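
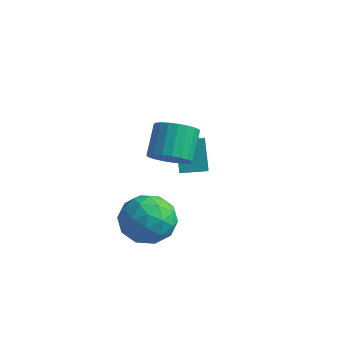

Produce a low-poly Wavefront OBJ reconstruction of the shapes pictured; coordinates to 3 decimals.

v -1.554 -2.703 -1.584
v -0.622 -2.292 -0.972
v -1.598 -4.268 -0.468
v -0.666 -3.857 0.144
v -1.719 -3.315 0.231
v -1.692 -2.348 -0.459
v -0.528 -4.212 -0.981
v -0.501 -3.245 -1.671
v 0.012 -3.225 -0.6
v -0.724 -2.67 0.15
v -1.496 -3.89 -1.59
v -2.232 -3.335 -0.84
v -1.085 -2.36 -1.376
v -1.135 -4.2 -0.064
v -1.755 -3.881 -0.013
v -1.207 -3.64 0.347
v -1.714 -2.393 -1.074
v -1.166 -2.151 -0.715
v -1.81 -2.752 -0.007
v -1.054 -4.409 -0.725
v -0.506 -4.167 -0.366
v -1.013 -2.92 -1.787
v -0.465 -2.679 -1.427
v -0.41 -3.808 -1.433
v -0.164 -2.667 -0.797
v -0.189 -3.587 -0.141
v -0.108 -3.796 -0.803
v -0.092 -3.227 -1.208
v -0.597 -2.341 -0.357
v -0.622 -3.261 0.299
v -1.241 -2.942 0.35
v -1.226 -2.374 -0.055
v -0.224 -2.889 -0.138
v -1.598 -3.299 -1.739
v -1.623 -4.219 -1.083
v -0.994 -4.186 -1.385
v -0.979 -3.618 -1.79
v -2.031 -2.973 -1.299
v -2.056 -3.893 -0.643
v -2.128 -3.333 -0.232
v -2.112 -2.764 -0.637
v -1.996 -3.671 -1.302
v -0.328 -2.953 2.857
v 0.33 -3.191 3.357
v -0.054 -2.185 4.342
v -0.712 -1.947 3.843
v 0.479 -2.937 3.155
v 0.095 -1.93 4.14
v 0.488 -2.685 2.901
v 0.104 -1.678 3.886
v 0.356 -2.479 2.64
v -0.028 -1.473 3.625
v 0.106 -2.356 2.416
v -0.278 -1.349 3.401
v -0.22 -2.336 2.269
v -0.604 -1.329 3.254
v -0.564 -2.422 2.223
v -0.948 -1.416 3.209
v -0.867 -2.601 2.287
v -1.251 -1.594 3.273
v -1.077 -2.84 2.45
v -1.461 -1.834 3.435
v -1.157 -3.099 2.683
v -1.541 -2.093 3.668
v -1.095 -3.333 2.946
v -1.479 -2.326 3.932
v -0.899 -3.501 3.194
v -1.283 -2.494 4.179
v -0.605 -3.574 3.384
v -0.989 -2.568 4.369
v -0.263 -3.54 3.482
v -0.647 -2.534 4.468
v 0.068 -3.405 3.473
v -0.316 -2.398 4.458
v -1.809 -0.171 -0.211
v -1.153 -1.155 0.558
v -2.375 0.402 1.007
v -1.719 -0.582 1.775
v -0.941 0.482 -0.115
v -0.285 -0.502 0.653
v -1.507 1.055 1.102
v -0.851 0.071 1.871
f 1 38 17
f 38 12 41
f 17 41 6
f 38 41 17
f 1 17 13
f 17 6 18
f 13 18 2
f 17 18 13
f 1 13 22
f 13 2 23
f 22 23 8
f 13 23 22
f 1 22 34
f 22 8 37
f 34 37 11
f 22 37 34
f 1 34 38
f 34 11 42
f 38 42 12
f 34 42 38
f 2 18 29
f 18 6 32
f 29 32 10
f 18 32 29
f 6 41 19
f 41 12 40
f 19 40 5
f 41 40 19
f 12 42 39
f 42 11 35
f 39 35 3
f 42 35 39
f 11 37 36
f 37 8 24
f 36 24 7
f 37 24 36
f 8 23 28
f 23 2 25
f 28 25 9
f 23 25 28
f 4 30 16
f 30 10 31
f 16 31 5
f 30 31 16
f 4 16 14
f 16 5 15
f 14 15 3
f 16 15 14
f 4 14 21
f 14 3 20
f 21 20 7
f 14 20 21
f 4 21 26
f 21 7 27
f 26 27 9
f 21 27 26
f 4 26 30
f 26 9 33
f 30 33 10
f 26 33 30
f 5 31 19
f 31 10 32
f 19 32 6
f 31 32 19
f 3 15 39
f 15 5 40
f 39 40 12
f 15 40 39
f 7 20 36
f 20 3 35
f 36 35 11
f 20 35 36
f 9 27 28
f 27 7 24
f 28 24 8
f 27 24 28
f 10 33 29
f 33 9 25
f 29 25 2
f 33 25 29
f 44 43 47
f 44 47 45
f 45 47 48
f 45 48 46
f 47 43 49
f 47 49 48
f 48 49 50
f 48 50 46
f 49 43 51
f 49 51 50
f 50 51 52
f 50 52 46
f 51 43 53
f 51 53 52
f 52 53 54
f 52 54 46
f 53 43 55
f 53 55 54
f 54 55 56
f 54 56 46
f 55 43 57
f 55 57 56
f 56 57 58
f 56 58 46
f 57 43 59
f 57 59 58
f 58 59 60
f 58 60 46
f 59 43 61
f 59 61 60
f 60 61 62
f 60 62 46
f 61 43 63
f 61 63 62
f 62 63 64
f 62 64 46
f 63 43 65
f 63 65 64
f 64 65 66
f 64 66 46
f 65 43 67
f 65 67 66
f 66 67 68
f 66 68 46
f 67 43 69
f 67 69 68
f 68 69 70
f 68 70 46
f 69 43 71
f 69 71 70
f 70 71 72
f 70 72 46
f 71 43 73
f 71 73 72
f 72 73 74
f 72 74 46
f 73 43 44
f 73 44 74
f 74 44 45
f 74 45 46
f 76 78 75
f 79 76 75
f 75 78 77
f 77 79 75
f 76 82 78
f 80 76 79
f 80 82 76
f 78 82 77
f 81 79 77
f 77 82 81
f 81 80 79
f 82 80 81



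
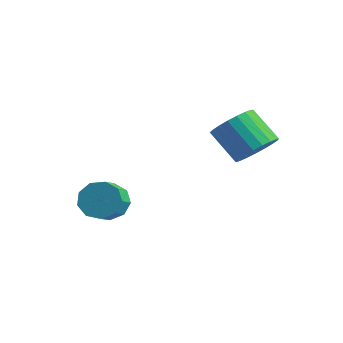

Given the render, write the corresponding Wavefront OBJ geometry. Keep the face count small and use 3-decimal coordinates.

v -3.542 -2.099 -0.604
v -3.078 -1.468 -0.014
v -2.594 -2.41 0.613
v -3.058 -3.041 0.024
v -3.683 -1.613 0.235
v -3.199 -2.554 0.862
v -4.222 -1.985 0.093
v -3.738 -2.926 0.72
v -4.443 -2.411 -0.376
v -3.959 -3.352 0.251
v -4.242 -2.691 -0.951
v -3.758 -3.632 -0.324
v -3.714 -2.694 -1.363
v -3.23 -3.635 -0.736
v -3.105 -2.419 -1.42
v -2.621 -3.36 -0.793
v -2.701 -1.994 -1.095
v -2.217 -2.936 -0.468
v -2.69 -1.619 -0.54
v -2.206 -2.56 0.087
v 1.669 1.296 3.055
v 2.326 1.721 3.785
v 1.008 1.608 5.035
v 0.351 1.184 4.305
v 2.132 2.083 3.613
v 0.814 1.97 4.864
v 1.858 2.309 3.345
v 0.54 2.196 4.596
v 1.551 2.36 3.027
v 0.234 2.247 4.277
v 1.265 2.226 2.713
v -0.053 2.114 3.964
v 1.048 1.933 2.459
v -0.269 1.82 3.709
v 0.939 1.529 2.307
v -0.378 1.416 3.558
v 0.956 1.085 2.285
v -0.361 0.972 3.536
v 1.096 0.677 2.396
v -0.221 0.564 3.647
v 1.335 0.377 2.621
v 0.018 0.264 3.871
v 1.632 0.235 2.921
v 0.315 0.123 4.171
v 1.935 0.277 3.244
v 0.618 0.165 4.494
v 2.192 0.496 3.534
v 0.875 0.383 4.785
v 2.359 0.852 3.741
v 1.041 0.74 4.992
v 2.406 1.286 3.83
v 1.088 1.173 5.081
f 2 1 5
f 2 5 3
f 3 5 6
f 3 6 4
f 5 1 7
f 5 7 6
f 6 7 8
f 6 8 4
f 7 1 9
f 7 9 8
f 8 9 10
f 8 10 4
f 9 1 11
f 9 11 10
f 10 11 12
f 10 12 4
f 11 1 13
f 11 13 12
f 12 13 14
f 12 14 4
f 13 1 15
f 13 15 14
f 14 15 16
f 14 16 4
f 15 1 17
f 15 17 16
f 16 17 18
f 16 18 4
f 17 1 19
f 17 19 18
f 18 19 20
f 18 20 4
f 19 1 2
f 19 2 20
f 20 2 3
f 20 3 4
f 22 21 25
f 22 25 23
f 23 25 26
f 23 26 24
f 25 21 27
f 25 27 26
f 26 27 28
f 26 28 24
f 27 21 29
f 27 29 28
f 28 29 30
f 28 30 24
f 29 21 31
f 29 31 30
f 30 31 32
f 30 32 24
f 31 21 33
f 31 33 32
f 32 33 34
f 32 34 24
f 33 21 35
f 33 35 34
f 34 35 36
f 34 36 24
f 35 21 37
f 35 37 36
f 36 37 38
f 36 38 24
f 37 21 39
f 37 39 38
f 38 39 40
f 38 40 24
f 39 21 41
f 39 41 40
f 40 41 42
f 40 42 24
f 41 21 43
f 41 43 42
f 42 43 44
f 42 44 24
f 43 21 45
f 43 45 44
f 44 45 46
f 44 46 24
f 45 21 47
f 45 47 46
f 46 47 48
f 46 48 24
f 47 21 49
f 47 49 48
f 48 49 50
f 48 50 24
f 49 21 51
f 49 51 50
f 50 51 52
f 50 52 24
f 51 21 22
f 51 22 52
f 52 22 23
f 52 23 24



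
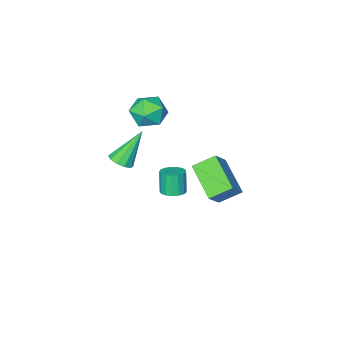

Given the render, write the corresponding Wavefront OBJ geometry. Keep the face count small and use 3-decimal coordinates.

v 0.953 -2.566 -2.21
v 1.32 -2.924 -1.938
v -0.053 -2.454 -0.71
v 1.434 -2.588 -1.886
v 1.364 -2.244 -1.959
v 1.138 -2.023 -2.127
v 0.841 -2.009 -2.327
v 0.587 -2.208 -2.483
v 0.472 -2.544 -2.534
v 0.542 -2.889 -2.462
v 0.768 -3.109 -2.293
v 1.065 -3.123 -2.093
v -0.406 -0.773 -3.58
v 0.056 -1.071 -3.584
v -0.112 -1.345 -2.564
v -0.574 -1.047 -2.56
v 0.136 -0.832 -3.507
v -0.032 -1.106 -2.486
v 0.091 -0.58 -3.447
v -0.077 -0.854 -2.426
v -0.067 -0.372 -3.417
v -0.235 -0.646 -2.396
v -0.304 -0.256 -3.425
v -0.472 -0.53 -2.404
v -0.563 -0.258 -3.468
v -0.731 -0.532 -2.447
v -0.787 -0.379 -3.537
v -0.955 -0.653 -2.516
v -0.923 -0.589 -3.616
v -1.091 -0.863 -2.595
v -0.941 -0.842 -3.687
v -1.109 -1.116 -2.666
v -0.836 -1.079 -3.733
v -1.004 -1.353 -2.713
v -0.633 -1.246 -3.745
v -0.801 -1.52 -2.724
v -0.378 -1.305 -3.718
v -0.546 -1.579 -2.698
v -0.129 -1.241 -3.66
v -0.297 -1.515 -2.64
v -0.09 2.762 -1.614
v -0.354 1.267 -0.806
v -0.901 3.199 -1.071
v -1.166 1.704 -0.262
v 0.626 3.076 -0.798
v 0.361 1.581 0.011
v -0.186 3.513 -0.254
v -0.45 2.018 0.554
v -0.381 -1.456 1.245
v 0.464 -1.523 1.037
v -0.664 -2.597 0.463
v 0.181 -2.664 0.255
v -0.081 -2.825 1.071
v 0.094 -2.12 1.555
v -0.294 -2 -0.055
v -0.119 -1.295 0.429
v 0.518 -1.859 0.233
v 0.649 -2.369 0.93
v -0.849 -1.751 0.57
v -0.718 -2.261 1.267
f 2 1 4
f 2 4 3
f 4 1 5
f 4 5 3
f 5 1 6
f 5 6 3
f 6 1 7
f 6 7 3
f 7 1 8
f 7 8 3
f 8 1 9
f 8 9 3
f 9 1 10
f 9 10 3
f 10 1 11
f 10 11 3
f 11 1 12
f 11 12 3
f 12 1 2
f 12 2 3
f 14 13 17
f 14 17 15
f 15 17 18
f 15 18 16
f 17 13 19
f 17 19 18
f 18 19 20
f 18 20 16
f 19 13 21
f 19 21 20
f 20 21 22
f 20 22 16
f 21 13 23
f 21 23 22
f 22 23 24
f 22 24 16
f 23 13 25
f 23 25 24
f 24 25 26
f 24 26 16
f 25 13 27
f 25 27 26
f 26 27 28
f 26 28 16
f 27 13 29
f 27 29 28
f 28 29 30
f 28 30 16
f 29 13 31
f 29 31 30
f 30 31 32
f 30 32 16
f 31 13 33
f 31 33 32
f 32 33 34
f 32 34 16
f 33 13 35
f 33 35 34
f 34 35 36
f 34 36 16
f 35 13 37
f 35 37 36
f 36 37 38
f 36 38 16
f 37 13 39
f 37 39 38
f 38 39 40
f 38 40 16
f 39 13 14
f 39 14 40
f 40 14 15
f 40 15 16
f 42 44 41
f 45 42 41
f 41 44 43
f 43 45 41
f 42 48 44
f 46 42 45
f 46 48 42
f 44 48 43
f 47 45 43
f 43 48 47
f 47 46 45
f 48 46 47
f 49 60 54
f 49 54 50
f 49 50 56
f 49 56 59
f 49 59 60
f 50 54 58
f 54 60 53
f 60 59 51
f 59 56 55
f 56 50 57
f 52 58 53
f 52 53 51
f 52 51 55
f 52 55 57
f 52 57 58
f 53 58 54
f 51 53 60
f 55 51 59
f 57 55 56
f 58 57 50



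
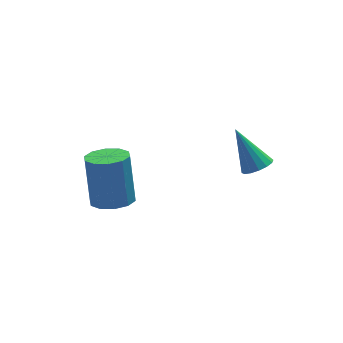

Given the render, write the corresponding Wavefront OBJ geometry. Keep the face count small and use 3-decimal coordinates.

v 2.27 -2.977 -1.686
v 2.665 -3.209 -1.381
v 1.77 -2.163 -0.414
v 2.783 -2.972 -1.487
v 2.763 -2.737 -1.645
v 2.612 -2.565 -1.814
v 2.368 -2.504 -1.949
v 2.099 -2.57 -2.013
v 1.875 -2.744 -1.99
v 1.758 -2.981 -1.885
v 1.777 -3.217 -1.726
v 1.929 -3.388 -1.557
v 2.172 -3.449 -1.422
v 2.442 -3.384 -1.358
v -1.83 -0.456 -4.858
v -1.136 -0.768 -4.738
v -1.137 -0.096 -2.982
v -1.83 0.216 -3.102
v -1.072 -0.328 -4.907
v -1.072 0.344 -3.151
v -1.298 0.064 -5.057
v -1.298 0.736 -3.301
v -1.726 0.257 -5.131
v -1.726 0.929 -3.375
v -2.194 0.177 -5.1
v -2.195 0.849 -3.345
v -2.523 -0.144 -4.978
v -2.524 0.528 -3.222
v -2.588 -0.584 -4.809
v -2.588 0.088 -3.053
v -2.362 -0.976 -4.659
v -2.362 -0.304 -2.903
v -1.934 -1.169 -4.585
v -1.934 -0.497 -2.829
v -1.465 -1.089 -4.615
v -1.466 -0.417 -2.86
f 2 1 4
f 2 4 3
f 4 1 5
f 4 5 3
f 5 1 6
f 5 6 3
f 6 1 7
f 6 7 3
f 7 1 8
f 7 8 3
f 8 1 9
f 8 9 3
f 9 1 10
f 9 10 3
f 10 1 11
f 10 11 3
f 11 1 12
f 11 12 3
f 12 1 13
f 12 13 3
f 13 1 14
f 13 14 3
f 14 1 2
f 14 2 3
f 16 15 19
f 16 19 17
f 17 19 20
f 17 20 18
f 19 15 21
f 19 21 20
f 20 21 22
f 20 22 18
f 21 15 23
f 21 23 22
f 22 23 24
f 22 24 18
f 23 15 25
f 23 25 24
f 24 25 26
f 24 26 18
f 25 15 27
f 25 27 26
f 26 27 28
f 26 28 18
f 27 15 29
f 27 29 28
f 28 29 30
f 28 30 18
f 29 15 31
f 29 31 30
f 30 31 32
f 30 32 18
f 31 15 33
f 31 33 32
f 32 33 34
f 32 34 18
f 33 15 35
f 33 35 34
f 34 35 36
f 34 36 18
f 35 15 16
f 35 16 36
f 36 16 17
f 36 17 18



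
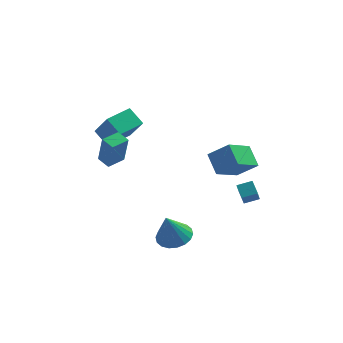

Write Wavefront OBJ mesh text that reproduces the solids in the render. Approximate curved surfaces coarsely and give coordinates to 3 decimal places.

v -0.313 -2.848 -4.857
v 0.368 -2.067 -4.52
v -0.767 -3.252 -3.003
v -0.051 -1.83 -4.571
v -0.523 -1.794 -4.678
v -0.953 -1.967 -4.821
v -1.257 -2.314 -4.971
v -1.373 -2.767 -5.098
v -1.28 -3.237 -5.177
v -0.995 -3.629 -5.193
v -0.576 -3.867 -5.142
v -0.104 -3.903 -5.035
v 0.326 -3.73 -4.892
v 0.63 -3.383 -4.742
v 0.746 -2.929 -4.615
v 0.653 -2.46 -4.536
v 3.454 -1.947 -2.168
v 3.144 -1.197 -1.673
v 3.583 -1.186 -3.239
v 3.273 -0.437 -2.744
v 4.347 -1.743 -1.916
v 4.037 -0.994 -1.421
v 4.476 -0.983 -2.987
v 4.166 -0.233 -2.492
v 1.97 1.787 -2.948
v 3.219 1.569 -1.892
v 1.43 2.944 -2.071
v 2.679 2.727 -1.014
v 3.181 3.213 -4.086
v 4.43 2.996 -3.029
v 2.641 4.371 -3.208
v 3.89 4.153 -2.152
v -4.612 -1.65 0.746
v -4.326 -2.052 2.684
v -3.785 -0.838 0.792
v -3.498 -1.24 2.731
v -4.002 -2.26 0.529
v -3.715 -2.662 2.468
v -3.174 -1.448 0.576
v -2.888 -1.85 2.514
v -4.317 1.616 -0.519
v -5.119 2.34 0.256
v -3.091 2.861 -0.414
v -3.894 3.585 0.361
v -3.506 0.675 1.199
v -4.309 1.399 1.974
v -2.281 1.92 1.304
v -3.083 2.644 2.079
f 2 1 4
f 2 4 3
f 4 1 5
f 4 5 3
f 5 1 6
f 5 6 3
f 6 1 7
f 6 7 3
f 7 1 8
f 7 8 3
f 8 1 9
f 8 9 3
f 9 1 10
f 9 10 3
f 10 1 11
f 10 11 3
f 11 1 12
f 11 12 3
f 12 1 13
f 12 13 3
f 13 1 14
f 13 14 3
f 14 1 15
f 14 15 3
f 15 1 16
f 15 16 3
f 16 1 2
f 16 2 3
f 18 20 17
f 21 18 17
f 17 20 19
f 19 21 17
f 18 24 20
f 22 18 21
f 22 24 18
f 20 24 19
f 23 21 19
f 19 24 23
f 23 22 21
f 24 22 23
f 26 28 25
f 29 26 25
f 25 28 27
f 27 29 25
f 26 32 28
f 30 26 29
f 30 32 26
f 28 32 27
f 31 29 27
f 27 32 31
f 31 30 29
f 32 30 31
f 34 36 33
f 37 34 33
f 33 36 35
f 35 37 33
f 34 40 36
f 38 34 37
f 38 40 34
f 36 40 35
f 39 37 35
f 35 40 39
f 39 38 37
f 40 38 39
f 42 44 41
f 45 42 41
f 41 44 43
f 43 45 41
f 42 48 44
f 46 42 45
f 46 48 42
f 44 48 43
f 47 45 43
f 43 48 47
f 47 46 45
f 48 46 47



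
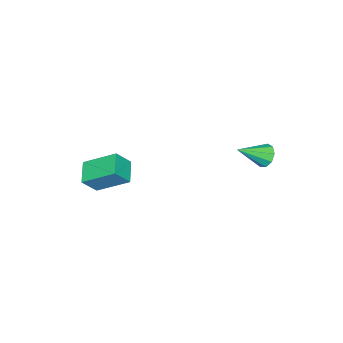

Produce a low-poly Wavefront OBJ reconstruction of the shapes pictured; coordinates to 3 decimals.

v -1.896 0.987 0.286
v -1.58 1.446 0.335
v -0.964 0.273 0.974
v -1.82 1.42 0.633
v -2.095 1.191 0.768
v -2.277 0.866 0.677
v -2.281 0.598 0.404
v -2.104 0.511 0.075
v -1.83 0.648 -0.155
v -1.586 0.942 -0.179
v -1.488 1.258 0.015
v 1.208 -4.624 -0.89
v 1.742 -4.935 -0.156
v 0.831 -3.338 -0.072
v 1.365 -3.649 0.663
v 2.035 -4.131 -1.283
v 2.569 -4.442 -0.548
v 1.658 -2.845 -0.464
v 2.192 -3.156 0.27
f 2 1 4
f 2 4 3
f 4 1 5
f 4 5 3
f 5 1 6
f 5 6 3
f 6 1 7
f 6 7 3
f 7 1 8
f 7 8 3
f 8 1 9
f 8 9 3
f 9 1 10
f 9 10 3
f 10 1 11
f 10 11 3
f 11 1 2
f 11 2 3
f 13 15 12
f 16 13 12
f 12 15 14
f 14 16 12
f 13 19 15
f 17 13 16
f 17 19 13
f 15 19 14
f 18 16 14
f 14 19 18
f 18 17 16
f 19 17 18



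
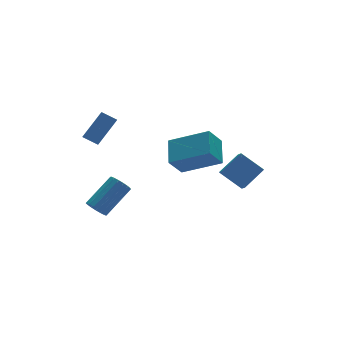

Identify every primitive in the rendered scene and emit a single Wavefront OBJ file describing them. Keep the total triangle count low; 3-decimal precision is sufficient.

v 2.752 -1.909 0.013
v 3.953 -1.652 0.802
v 2.98 -1.202 -0.564
v 4.181 -0.945 0.226
v 3.519 -2.855 -0.846
v 4.72 -2.598 -0.056
v 3.747 -2.148 -1.422
v 4.948 -1.891 -0.633
v -1.735 2.756 0.583
v -2.328 1.461 1.491
v -2.315 3.309 0.993
v -2.908 2.013 1.901
v -0.532 3.087 1.839
v -1.125 1.791 2.747
v -1.112 3.639 2.249
v -1.705 2.344 3.157
v -2.271 2.003 -3.664
v -1.888 1.627 -4.031
v -0.286 2.101 -2.842
v -0.669 2.477 -2.476
v -1.87 1.906 -4.166
v -0.268 2.38 -2.978
v -1.944 2.208 -4.187
v -0.342 2.682 -2.999
v -2.093 2.462 -4.088
v -0.491 2.937 -2.9
v -2.282 2.612 -3.892
v -0.68 3.086 -2.704
v -2.469 2.621 -3.643
v -0.868 3.096 -2.455
v -2.611 2.49 -3.4
v -1.009 2.964 -2.212
v -2.675 2.246 -3.217
v -1.073 2.721 -2.029
v -2.646 1.947 -3.136
v -1.044 2.421 -1.948
v -2.531 1.661 -3.176
v -0.929 2.135 -1.988
v -2.357 1.453 -3.329
v -0.755 1.927 -2.14
v -2.163 1.371 -3.557
v -0.561 1.845 -2.369
v -1.994 1.434 -3.811
v -0.392 1.908 -2.623
v 0.741 -4.393 3.405
v 1.341 -3.173 4.063
v -0.777 -3.134 2.454
v -0.177 -1.914 3.112
v 1.517 -4.226 2.388
v 2.117 -3.006 3.046
v -0.001 -2.967 1.437
v 0.599 -1.747 2.095
f 2 4 1
f 5 2 1
f 1 4 3
f 3 5 1
f 2 8 4
f 6 2 5
f 6 8 2
f 4 8 3
f 7 5 3
f 3 8 7
f 7 6 5
f 8 6 7
f 10 12 9
f 13 10 9
f 9 12 11
f 11 13 9
f 10 16 12
f 14 10 13
f 14 16 10
f 12 16 11
f 15 13 11
f 11 16 15
f 15 14 13
f 16 14 15
f 18 17 21
f 18 21 19
f 19 21 22
f 19 22 20
f 21 17 23
f 21 23 22
f 22 23 24
f 22 24 20
f 23 17 25
f 23 25 24
f 24 25 26
f 24 26 20
f 25 17 27
f 25 27 26
f 26 27 28
f 26 28 20
f 27 17 29
f 27 29 28
f 28 29 30
f 28 30 20
f 29 17 31
f 29 31 30
f 30 31 32
f 30 32 20
f 31 17 33
f 31 33 32
f 32 33 34
f 32 34 20
f 33 17 35
f 33 35 34
f 34 35 36
f 34 36 20
f 35 17 37
f 35 37 36
f 36 37 38
f 36 38 20
f 37 17 39
f 37 39 38
f 38 39 40
f 38 40 20
f 39 17 41
f 39 41 40
f 40 41 42
f 40 42 20
f 41 17 43
f 41 43 42
f 42 43 44
f 42 44 20
f 43 17 18
f 43 18 44
f 44 18 19
f 44 19 20
f 46 48 45
f 49 46 45
f 45 48 47
f 47 49 45
f 46 52 48
f 50 46 49
f 50 52 46
f 48 52 47
f 51 49 47
f 47 52 51
f 51 50 49
f 52 50 51



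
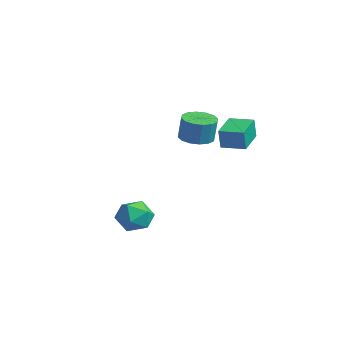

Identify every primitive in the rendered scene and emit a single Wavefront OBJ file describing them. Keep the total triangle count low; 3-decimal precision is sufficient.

v 3.927 -1.715 -1.336
v 4.526 -2.294 -1.807
v 3.134 -2.946 -0.833
v 3.733 -3.525 -1.304
v 4.04 -3.038 -0.54
v 4.53 -2.277 -0.851
v 3.13 -2.963 -1.789
v 3.62 -2.202 -2.1
v 4.033 -3.065 -2.087
v 4.596 -3.111 -1.315
v 3.064 -2.129 -1.325
v 3.627 -2.175 -0.553
v 1.276 3.165 2.048
v 1.426 2.981 3.112
v 2.1 4.037 2.084
v 2.249 3.853 3.147
v 2.391 2.127 1.713
v 2.54 1.943 2.776
v 3.214 2.999 1.748
v 3.364 2.815 2.812
v -0.416 2.161 1.458
v 0.168 2.79 1.315
v 0.419 2.848 2.599
v -0.164 2.219 2.742
v -0.222 3.006 1.382
v 0.03 3.064 2.666
v -0.664 2.995 1.469
v -0.412 3.053 2.753
v -1.039 2.761 1.553
v -0.787 2.819 2.837
v -1.247 2.366 1.612
v -0.996 2.424 2.896
v -1.233 1.916 1.629
v -0.981 1.974 2.913
v -0.999 1.532 1.601
v -0.748 1.59 2.885
v -0.61 1.316 1.534
v -0.358 1.374 2.818
v -0.168 1.327 1.447
v 0.084 1.385 2.731
v 0.207 1.561 1.363
v 0.459 1.619 2.647
v 0.416 1.956 1.304
v 0.667 2.014 2.588
v 0.401 2.406 1.287
v 0.653 2.464 2.571
f 1 12 6
f 1 6 2
f 1 2 8
f 1 8 11
f 1 11 12
f 2 6 10
f 6 12 5
f 12 11 3
f 11 8 7
f 8 2 9
f 4 10 5
f 4 5 3
f 4 3 7
f 4 7 9
f 4 9 10
f 5 10 6
f 3 5 12
f 7 3 11
f 9 7 8
f 10 9 2
f 14 16 13
f 17 14 13
f 13 16 15
f 15 17 13
f 14 20 16
f 18 14 17
f 18 20 14
f 16 20 15
f 19 17 15
f 15 20 19
f 19 18 17
f 20 18 19
f 22 21 25
f 22 25 23
f 23 25 26
f 23 26 24
f 25 21 27
f 25 27 26
f 26 27 28
f 26 28 24
f 27 21 29
f 27 29 28
f 28 29 30
f 28 30 24
f 29 21 31
f 29 31 30
f 30 31 32
f 30 32 24
f 31 21 33
f 31 33 32
f 32 33 34
f 32 34 24
f 33 21 35
f 33 35 34
f 34 35 36
f 34 36 24
f 35 21 37
f 35 37 36
f 36 37 38
f 36 38 24
f 37 21 39
f 37 39 38
f 38 39 40
f 38 40 24
f 39 21 41
f 39 41 40
f 40 41 42
f 40 42 24
f 41 21 43
f 41 43 42
f 42 43 44
f 42 44 24
f 43 21 45
f 43 45 44
f 44 45 46
f 44 46 24
f 45 21 22
f 45 22 46
f 46 22 23
f 46 23 24



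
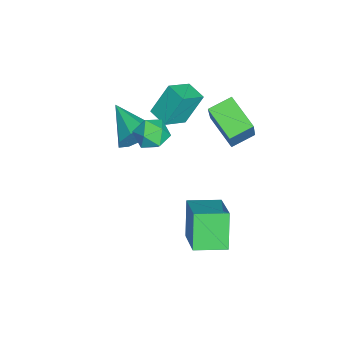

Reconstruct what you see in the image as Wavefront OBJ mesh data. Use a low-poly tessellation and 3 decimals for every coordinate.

v -1.146 1.959 0.974
v -2.328 0.882 1.708
v -1.771 2.9 1.346
v -2.954 1.823 2.08
v -0.066 1.977 2.74
v -1.249 0.9 3.474
v -0.692 2.918 3.112
v -1.874 1.841 3.846
v -2.843 -0.117 3.526
v -1.925 -0.883 4.195
v -2.138 0.608 3.391
v -1.221 -0.158 4.06
v -2.379 -0.842 2.06
v -1.462 -1.608 2.729
v -1.675 -0.117 1.925
v -0.757 -0.883 2.594
v 1.446 0.359 -0.365
v 3.201 0.896 0.755
v 1.087 1.809 -0.498
v 2.842 2.347 0.622
v 2.398 0.453 -1.902
v 4.153 0.991 -0.782
v 2.039 1.904 -2.035
v 3.794 2.441 -0.915
v -0.352 -0.555 2.3
v -0.041 -0.873 3.051
v -0.459 -1.867 1.789
v -0.148 -2.185 2.54
v -0.94 -1.821 2.515
v -0.875 -1.01 2.831
v 0.375 -1.73 2.009
v 0.44 -0.919 2.325
v 0.408 -1.599 2.871
v -0.405 -1.655 3.184
v -0.095 -1.085 1.656
v -0.908 -1.141 1.969
v -1.148 -2.134 1.092
v -0.593 -2.326 1.875
v -2.572 -3.326 1.808
v -1.038 -1.732 1.978
v -1.549 -1.373 1.562
v -1.824 -1.46 0.87
v -1.704 -1.942 0.308
v -1.259 -2.536 0.205
v -0.748 -2.895 0.621
v -0.472 -2.808 1.313
f 2 4 1
f 5 2 1
f 1 4 3
f 3 5 1
f 2 8 4
f 6 2 5
f 6 8 2
f 4 8 3
f 7 5 3
f 3 8 7
f 7 6 5
f 8 6 7
f 10 12 9
f 13 10 9
f 9 12 11
f 11 13 9
f 10 16 12
f 14 10 13
f 14 16 10
f 12 16 11
f 15 13 11
f 11 16 15
f 15 14 13
f 16 14 15
f 18 20 17
f 21 18 17
f 17 20 19
f 19 21 17
f 18 24 20
f 22 18 21
f 22 24 18
f 20 24 19
f 23 21 19
f 19 24 23
f 23 22 21
f 24 22 23
f 25 36 30
f 25 30 26
f 25 26 32
f 25 32 35
f 25 35 36
f 26 30 34
f 30 36 29
f 36 35 27
f 35 32 31
f 32 26 33
f 28 34 29
f 28 29 27
f 28 27 31
f 28 31 33
f 28 33 34
f 29 34 30
f 27 29 36
f 31 27 35
f 33 31 32
f 34 33 26
f 38 37 40
f 38 40 39
f 40 37 41
f 40 41 39
f 41 37 42
f 41 42 39
f 42 37 43
f 42 43 39
f 43 37 44
f 43 44 39
f 44 37 45
f 44 45 39
f 45 37 46
f 45 46 39
f 46 37 38
f 46 38 39



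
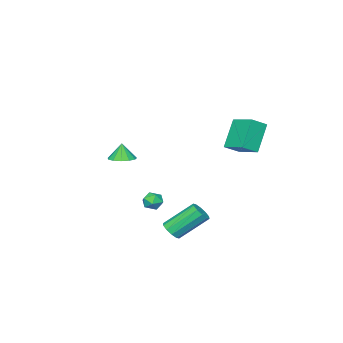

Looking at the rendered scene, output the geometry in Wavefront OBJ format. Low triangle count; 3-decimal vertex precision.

v 0.404 2.116 -4.406
v 0.822 1.951 -3.923
v -0.367 3.019 -2.53
v -0.784 3.184 -3.014
v 0.95 2.303 -4.085
v -0.239 3.372 -2.692
v 0.868 2.584 -4.369
v -0.321 3.652 -2.977
v 0.61 2.686 -4.668
v -0.579 3.754 -3.276
v 0.273 2.57 -4.867
v -0.916 3.638 -3.474
v -0.013 2.281 -4.89
v -1.202 3.349 -3.497
v -0.141 1.928 -4.728
v -1.33 2.997 -3.335
v -0.059 1.648 -4.443
v -1.248 2.716 -3.051
v 0.199 1.546 -4.144
v -0.99 2.614 -2.752
v 0.536 1.662 -3.946
v -0.653 2.73 -2.553
v -1.417 -3.28 -1.099
v -0.684 -3.623 -1.065
v -1.523 -3.4 -0.021
v -0.619 -3.174 -1.009
v -0.808 -2.76 -0.982
v -1.19 -2.51 -0.991
v -1.644 -2.505 -1.035
v -2.026 -2.746 -1.1
v -2.215 -3.157 -1.164
v -2.15 -3.607 -1.207
v -1.853 -3.953 -1.217
v -1.417 -4.085 -1.188
v -0.981 -3.962 -1.132
v 0.326 1.476 -2.489
v 0.952 1.291 -2.493
v 0.028 0.469 -2.587
v 0.654 0.284 -2.591
v 0.387 0.521 -2.045
v 0.571 1.144 -1.985
v 0.409 0.616 -3.095
v 0.593 1.239 -3.035
v 1.003 0.76 -2.867
v 0.989 0.701 -2.218
v -0.009 1.059 -2.862
v -0.023 1 -2.213
v -4.591 3.099 2.243
v -3.718 2.787 2.757
v -4.313 4.638 2.702
v -3.44 4.326 3.216
v -3.52 3.394 0.604
v -2.647 3.082 1.118
v -3.242 4.933 1.063
v -2.369 4.621 1.577
f 2 1 5
f 2 5 3
f 3 5 6
f 3 6 4
f 5 1 7
f 5 7 6
f 6 7 8
f 6 8 4
f 7 1 9
f 7 9 8
f 8 9 10
f 8 10 4
f 9 1 11
f 9 11 10
f 10 11 12
f 10 12 4
f 11 1 13
f 11 13 12
f 12 13 14
f 12 14 4
f 13 1 15
f 13 15 14
f 14 15 16
f 14 16 4
f 15 1 17
f 15 17 16
f 16 17 18
f 16 18 4
f 17 1 19
f 17 19 18
f 18 19 20
f 18 20 4
f 19 1 21
f 19 21 20
f 20 21 22
f 20 22 4
f 21 1 2
f 21 2 22
f 22 2 3
f 22 3 4
f 24 23 26
f 24 26 25
f 26 23 27
f 26 27 25
f 27 23 28
f 27 28 25
f 28 23 29
f 28 29 25
f 29 23 30
f 29 30 25
f 30 23 31
f 30 31 25
f 31 23 32
f 31 32 25
f 32 23 33
f 32 33 25
f 33 23 34
f 33 34 25
f 34 23 35
f 34 35 25
f 35 23 24
f 35 24 25
f 36 47 41
f 36 41 37
f 36 37 43
f 36 43 46
f 36 46 47
f 37 41 45
f 41 47 40
f 47 46 38
f 46 43 42
f 43 37 44
f 39 45 40
f 39 40 38
f 39 38 42
f 39 42 44
f 39 44 45
f 40 45 41
f 38 40 47
f 42 38 46
f 44 42 43
f 45 44 37
f 49 51 48
f 52 49 48
f 48 51 50
f 50 52 48
f 49 55 51
f 53 49 52
f 53 55 49
f 51 55 50
f 54 52 50
f 50 55 54
f 54 53 52
f 55 53 54



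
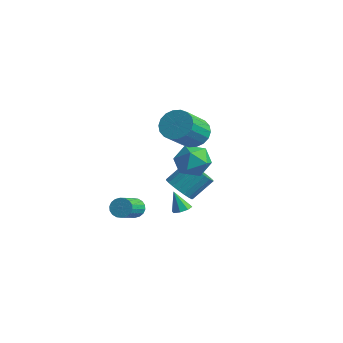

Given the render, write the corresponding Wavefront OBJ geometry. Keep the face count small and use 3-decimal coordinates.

v -3.914 3.21 -2.056
v -3.144 3.733 -2.777
v -2.496 2.767 -0.863
v -1.726 3.29 -1.584
v -2.511 3.937 -0.991
v -3.388 4.211 -1.729
v -2.252 2.289 -1.911
v -3.129 2.563 -2.649
v -2.117 3.164 -2.688
v -2.277 4.183 -2.119
v -3.363 2.317 -1.521
v -3.523 3.336 -0.952
v -3.705 3.075 -4.446
v -3.014 3.447 -5.082
v -2.605 4.657 -3.93
v -3.295 4.285 -3.294
v -3.357 3.665 -5.189
v -2.948 4.874 -4.036
v -3.76 3.781 -5.167
v -3.351 4.99 -4.015
v -4.153 3.774 -5.021
v -3.744 4.984 -3.868
v -4.469 3.647 -4.775
v -4.06 4.857 -3.623
v -4.653 3.421 -4.472
v -4.244 4.631 -3.32
v -4.673 3.135 -4.165
v -4.264 4.345 -3.013
v -4.525 2.839 -3.907
v -4.116 4.049 -2.754
v -4.236 2.584 -3.742
v -3.826 3.793 -2.589
v -3.854 2.413 -3.698
v -3.445 3.623 -2.546
v -3.447 2.357 -3.784
v -3.038 3.567 -2.632
v -3.084 2.426 -3.985
v -2.675 3.635 -2.832
v -2.829 2.606 -4.265
v -2.42 3.816 -3.112
v -2.725 2.868 -4.576
v -2.316 4.077 -3.424
v -2.79 3.165 -4.865
v -2.381 4.375 -3.713
v 1.194 -1.303 -1.909
v 1.701 -1.371 -1.681
v 0.666 -1.417 -0.771
v 1.581 -0.959 -1.695
v 1.235 -0.749 -1.835
v 0.864 -0.863 -2.018
v 0.687 -1.235 -2.137
v 0.807 -1.646 -2.123
v 1.154 -1.856 -1.984
v 1.524 -1.742 -1.8
v -1.255 1.818 1.584
v -0.596 1.401 0.942
v -0.266 -0.194 2.314
v -0.925 0.222 2.956
v -0.336 1.67 1.191
v -0.006 0.075 2.564
v -0.258 1.968 1.519
v 0.072 0.373 2.891
v -0.378 2.236 1.859
v -0.048 0.641 3.232
v -0.672 2.421 2.145
v -0.341 0.826 3.518
v -1.081 2.487 2.32
v -0.75 0.892 3.692
v -1.524 2.42 2.348
v -1.194 0.825 3.721
v -1.914 2.234 2.226
v -1.584 0.639 3.598
v -2.174 1.965 1.976
v -1.844 0.37 3.349
v -2.252 1.667 1.649
v -1.922 0.072 3.021
v -2.132 1.399 1.308
v -1.802 -0.196 2.681
v -1.839 1.214 1.022
v -1.508 -0.381 2.395
v -1.43 1.148 0.848
v -1.099 -0.447 2.22
v -0.986 1.215 0.819
v -0.656 -0.38 2.192
v -2.264 -1.563 -3.302
v -1.663 -1.429 -3.511
v -0.995 -2.923 -2.546
v -1.596 -3.057 -2.338
v -1.681 -1.278 -3.264
v -1.013 -2.772 -2.3
v -1.815 -1.183 -3.026
v -1.147 -2.677 -2.061
v -2.037 -1.164 -2.842
v -1.369 -2.658 -1.877
v -2.305 -1.224 -2.749
v -1.636 -2.718 -1.784
v -2.564 -1.351 -2.766
v -1.896 -2.845 -1.801
v -2.764 -1.52 -2.889
v -2.096 -3.014 -1.924
v -2.865 -1.697 -3.094
v -2.197 -3.191 -2.129
v -2.847 -1.848 -3.34
v -2.179 -3.342 -2.376
v -2.713 -1.943 -3.579
v -2.045 -3.437 -2.614
v -2.491 -1.962 -3.763
v -1.823 -3.456 -2.798
v -2.224 -1.902 -3.856
v -1.555 -3.396 -2.891
v -1.964 -1.775 -3.839
v -1.296 -3.269 -2.874
v -1.764 -1.606 -3.716
v -1.096 -3.1 -2.751
f 1 12 6
f 1 6 2
f 1 2 8
f 1 8 11
f 1 11 12
f 2 6 10
f 6 12 5
f 12 11 3
f 11 8 7
f 8 2 9
f 4 10 5
f 4 5 3
f 4 3 7
f 4 7 9
f 4 9 10
f 5 10 6
f 3 5 12
f 7 3 11
f 9 7 8
f 10 9 2
f 14 13 17
f 14 17 15
f 15 17 18
f 15 18 16
f 17 13 19
f 17 19 18
f 18 19 20
f 18 20 16
f 19 13 21
f 19 21 20
f 20 21 22
f 20 22 16
f 21 13 23
f 21 23 22
f 22 23 24
f 22 24 16
f 23 13 25
f 23 25 24
f 24 25 26
f 24 26 16
f 25 13 27
f 25 27 26
f 26 27 28
f 26 28 16
f 27 13 29
f 27 29 28
f 28 29 30
f 28 30 16
f 29 13 31
f 29 31 30
f 30 31 32
f 30 32 16
f 31 13 33
f 31 33 32
f 32 33 34
f 32 34 16
f 33 13 35
f 33 35 34
f 34 35 36
f 34 36 16
f 35 13 37
f 35 37 36
f 36 37 38
f 36 38 16
f 37 13 39
f 37 39 38
f 38 39 40
f 38 40 16
f 39 13 41
f 39 41 40
f 40 41 42
f 40 42 16
f 41 13 43
f 41 43 42
f 42 43 44
f 42 44 16
f 43 13 14
f 43 14 44
f 44 14 15
f 44 15 16
f 46 45 48
f 46 48 47
f 48 45 49
f 48 49 47
f 49 45 50
f 49 50 47
f 50 45 51
f 50 51 47
f 51 45 52
f 51 52 47
f 52 45 53
f 52 53 47
f 53 45 54
f 53 54 47
f 54 45 46
f 54 46 47
f 56 55 59
f 56 59 57
f 57 59 60
f 57 60 58
f 59 55 61
f 59 61 60
f 60 61 62
f 60 62 58
f 61 55 63
f 61 63 62
f 62 63 64
f 62 64 58
f 63 55 65
f 63 65 64
f 64 65 66
f 64 66 58
f 65 55 67
f 65 67 66
f 66 67 68
f 66 68 58
f 67 55 69
f 67 69 68
f 68 69 70
f 68 70 58
f 69 55 71
f 69 71 70
f 70 71 72
f 70 72 58
f 71 55 73
f 71 73 72
f 72 73 74
f 72 74 58
f 73 55 75
f 73 75 74
f 74 75 76
f 74 76 58
f 75 55 77
f 75 77 76
f 76 77 78
f 76 78 58
f 77 55 79
f 77 79 78
f 78 79 80
f 78 80 58
f 79 55 81
f 79 81 80
f 80 81 82
f 80 82 58
f 81 55 83
f 81 83 82
f 82 83 84
f 82 84 58
f 83 55 56
f 83 56 84
f 84 56 57
f 84 57 58
f 86 85 89
f 86 89 87
f 87 89 90
f 87 90 88
f 89 85 91
f 89 91 90
f 90 91 92
f 90 92 88
f 91 85 93
f 91 93 92
f 92 93 94
f 92 94 88
f 93 85 95
f 93 95 94
f 94 95 96
f 94 96 88
f 95 85 97
f 95 97 96
f 96 97 98
f 96 98 88
f 97 85 99
f 97 99 98
f 98 99 100
f 98 100 88
f 99 85 101
f 99 101 100
f 100 101 102
f 100 102 88
f 101 85 103
f 101 103 102
f 102 103 104
f 102 104 88
f 103 85 105
f 103 105 104
f 104 105 106
f 104 106 88
f 105 85 107
f 105 107 106
f 106 107 108
f 106 108 88
f 107 85 109
f 107 109 108
f 108 109 110
f 108 110 88
f 109 85 111
f 109 111 110
f 110 111 112
f 110 112 88
f 111 85 113
f 111 113 112
f 112 113 114
f 112 114 88
f 113 85 86
f 113 86 114
f 114 86 87
f 114 87 88



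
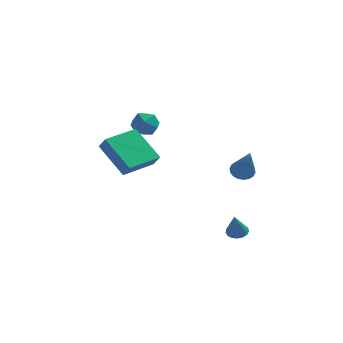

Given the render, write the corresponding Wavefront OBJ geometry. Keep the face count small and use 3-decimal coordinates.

v 3.774 -0.958 -1.902
v 4.349 -0.788 -1.888
v 4.026 -1.962 -0.098
v 4.225 -0.589 -1.76
v 4.012 -0.463 -1.66
v 3.751 -0.436 -1.608
v 3.495 -0.512 -1.615
v 3.294 -0.676 -1.678
v 3.189 -0.896 -1.786
v 3.199 -1.129 -1.917
v 3.323 -1.328 -2.045
v 3.536 -1.453 -2.144
v 3.797 -1.481 -2.196
v 4.053 -1.405 -2.19
v 4.254 -1.241 -2.126
v 4.359 -1.021 -2.019
v -1.678 0.987 -3.376
v -2.803 2.353 -2.227
v -0.226 2.255 -3.463
v -1.352 3.622 -2.315
v -1.368 0.678 -2.705
v -2.494 2.045 -1.557
v 0.083 1.947 -2.793
v -1.042 3.313 -1.644
v 3.421 -3.108 -4.558
v 3.782 -2.746 -4.42
v 3.259 -3.392 -3.382
v 3.564 -2.617 -4.42
v 3.313 -2.601 -4.45
v 3.086 -2.701 -4.506
v 2.936 -2.894 -4.573
v 2.898 -3.137 -4.637
v 2.979 -3.373 -4.682
v 3.161 -3.548 -4.7
v 3.403 -3.623 -4.684
v 3.649 -3.579 -4.64
v 3.843 -3.428 -4.577
v 3.94 -3.204 -4.509
v 3.918 -2.958 -4.453
v -1.17 3.961 -1.412
v -0.461 4.156 -1.099
v -0.719 2.784 -1.701
v -0.01 2.979 -1.388
v -0.646 2.89 -0.912
v -0.924 3.618 -0.734
v -0.256 3.322 -2.066
v -0.534 4.05 -1.888
v 0.104 3.761 -1.504
v -0.137 3.494 -0.79
v -1.043 3.446 -2.01
v -1.284 3.179 -1.296
f 2 1 4
f 2 4 3
f 4 1 5
f 4 5 3
f 5 1 6
f 5 6 3
f 6 1 7
f 6 7 3
f 7 1 8
f 7 8 3
f 8 1 9
f 8 9 3
f 9 1 10
f 9 10 3
f 10 1 11
f 10 11 3
f 11 1 12
f 11 12 3
f 12 1 13
f 12 13 3
f 13 1 14
f 13 14 3
f 14 1 15
f 14 15 3
f 15 1 16
f 15 16 3
f 16 1 2
f 16 2 3
f 18 20 17
f 21 18 17
f 17 20 19
f 19 21 17
f 18 24 20
f 22 18 21
f 22 24 18
f 20 24 19
f 23 21 19
f 19 24 23
f 23 22 21
f 24 22 23
f 26 25 28
f 26 28 27
f 28 25 29
f 28 29 27
f 29 25 30
f 29 30 27
f 30 25 31
f 30 31 27
f 31 25 32
f 31 32 27
f 32 25 33
f 32 33 27
f 33 25 34
f 33 34 27
f 34 25 35
f 34 35 27
f 35 25 36
f 35 36 27
f 36 25 37
f 36 37 27
f 37 25 38
f 37 38 27
f 38 25 39
f 38 39 27
f 39 25 26
f 39 26 27
f 40 51 45
f 40 45 41
f 40 41 47
f 40 47 50
f 40 50 51
f 41 45 49
f 45 51 44
f 51 50 42
f 50 47 46
f 47 41 48
f 43 49 44
f 43 44 42
f 43 42 46
f 43 46 48
f 43 48 49
f 44 49 45
f 42 44 51
f 46 42 50
f 48 46 47
f 49 48 41



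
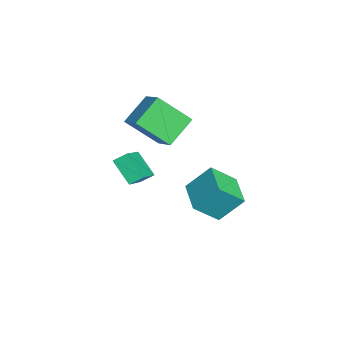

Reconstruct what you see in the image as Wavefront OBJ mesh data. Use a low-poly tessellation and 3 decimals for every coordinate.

v -2.197 -0.596 0.45
v -3.248 0.456 1.481
v -2.003 0.998 -0.98
v -3.054 2.051 0.052
v -0.926 -0.071 1.208
v -1.977 0.982 2.24
v -0.732 1.524 -0.221
v -1.783 2.576 0.81
v 2.235 3.251 -1.738
v 2.557 2.086 -0.659
v 2.208 4.382 -0.509
v 2.53 3.217 0.57
v 3.93 3.523 -1.95
v 4.252 2.358 -0.871
v 3.903 4.654 -0.721
v 4.225 3.489 0.358
v -2.455 0.126 -4.088
v -3.371 -0.632 -3.048
v -2.526 0.807 -3.655
v -3.442 0.049 -2.614
v -0.738 -0.409 -2.966
v -1.654 -1.167 -1.925
v -0.809 0.272 -2.532
v -1.725 -0.486 -1.492
f 2 4 1
f 5 2 1
f 1 4 3
f 3 5 1
f 2 8 4
f 6 2 5
f 6 8 2
f 4 8 3
f 7 5 3
f 3 8 7
f 7 6 5
f 8 6 7
f 10 12 9
f 13 10 9
f 9 12 11
f 11 13 9
f 10 16 12
f 14 10 13
f 14 16 10
f 12 16 11
f 15 13 11
f 11 16 15
f 15 14 13
f 16 14 15
f 18 20 17
f 21 18 17
f 17 20 19
f 19 21 17
f 18 24 20
f 22 18 21
f 22 24 18
f 20 24 19
f 23 21 19
f 19 24 23
f 23 22 21
f 24 22 23



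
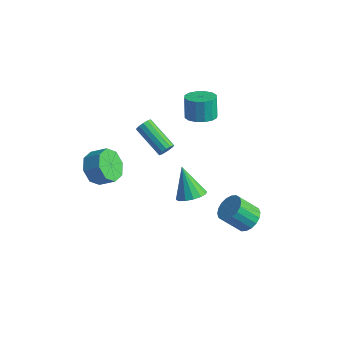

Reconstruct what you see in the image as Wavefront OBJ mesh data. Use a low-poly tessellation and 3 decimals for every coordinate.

v 3.425 1.549 -3.507
v 4.023 0.97 -3.389
v 3.212 0.352 -2.315
v 2.615 0.931 -2.433
v 4.124 1.243 -3.155
v 3.313 0.626 -2.081
v 4.087 1.577 -2.99
v 3.277 0.959 -1.917
v 3.92 1.905 -2.928
v 3.109 1.288 -1.855
v 3.654 2.163 -2.981
v 2.843 1.545 -1.908
v 3.343 2.299 -3.137
v 2.532 1.681 -2.064
v 3.048 2.286 -3.367
v 2.237 1.669 -2.294
v 2.828 2.128 -3.625
v 2.017 1.51 -2.551
v 2.727 1.854 -3.859
v 1.916 1.237 -2.785
v 2.763 1.521 -4.023
v 1.953 0.903 -2.95
v 2.931 1.192 -4.085
v 2.12 0.575 -3.012
v 3.197 0.935 -4.032
v 2.386 0.317 -2.959
v 3.508 0.799 -3.876
v 2.697 0.181 -2.803
v 3.803 0.811 -3.646
v 2.992 0.194 -2.573
v -0.665 2.981 1.823
v -0.063 2.451 2.16
v -0.392 2.85 3.374
v -0.995 3.379 3.037
v 0.151 2.841 2.09
v -0.179 3.24 3.304
v 0.146 3.269 1.948
v -0.184 3.667 3.163
v -0.076 3.619 1.773
v -0.406 4.018 2.988
v -0.456 3.798 1.611
v -0.786 4.197 2.826
v -0.892 3.758 1.506
v -1.222 4.157 2.72
v -1.268 3.51 1.486
v -1.597 3.909 2.7
v -1.481 3.12 1.556
v -1.811 3.519 2.77
v -1.476 2.693 1.697
v -1.806 3.091 2.912
v -1.254 2.342 1.872
v -1.584 2.741 3.087
v -0.874 2.163 2.034
v -1.204 2.562 3.249
v -0.438 2.203 2.14
v -0.768 2.602 3.354
v -1.904 1.615 -0.809
v -1.75 1.38 -0.395
v -3.542 1.751 0.483
v -3.696 1.985 0.069
v -1.678 1.651 -0.364
v -3.471 2.022 0.514
v -1.679 1.91 -0.474
v -3.471 2.281 0.404
v -1.751 2.076 -0.691
v -3.543 2.446 0.187
v -1.871 2.095 -0.945
v -3.663 2.465 -0.067
v -2.002 1.961 -1.156
v -3.794 2.332 -0.278
v -2.102 1.718 -1.256
v -3.894 2.089 -0.379
v -2.139 1.442 -1.215
v -3.931 1.812 -0.337
v -2.101 1.22 -1.045
v -3.893 1.591 -0.167
v -2.001 1.124 -0.8
v -3.793 1.495 0.078
v -1.87 1.184 -0.557
v -3.662 1.555 0.32
v 3.127 -3.187 2.857
v 3.624 -2.586 2.982
v 2.213 -2.733 4.303
v 3.328 -2.431 2.746
v 2.978 -2.479 2.54
v 2.668 -2.716 2.419
v 2.481 -3.08 2.415
v 2.467 -3.472 2.53
v 2.63 -3.788 2.732
v 2.926 -3.943 2.967
v 3.276 -3.895 3.173
v 3.586 -3.658 3.295
v 3.773 -3.294 3.299
v 3.787 -2.902 3.184
v -3.915 -1.942 -0.578
v -3.407 -1.666 -1.418
v -2.577 -1.382 -0.823
v -3.085 -1.658 0.018
v -3.824 -1.08 -1.116
v -2.994 -0.796 -0.52
v -4.295 -0.999 -0.498
v -3.465 -0.715 0.097
v -4.543 -1.47 0.073
v -3.713 -1.186 0.668
v -4.423 -2.218 0.263
v -3.593 -1.934 0.858
v -4.006 -2.804 -0.04
v -3.176 -2.52 0.556
v -3.535 -2.885 -0.657
v -2.705 -2.601 -0.062
v -3.287 -2.414 -1.228
v -2.457 -2.13 -0.633
f 2 1 5
f 2 5 3
f 3 5 6
f 3 6 4
f 5 1 7
f 5 7 6
f 6 7 8
f 6 8 4
f 7 1 9
f 7 9 8
f 8 9 10
f 8 10 4
f 9 1 11
f 9 11 10
f 10 11 12
f 10 12 4
f 11 1 13
f 11 13 12
f 12 13 14
f 12 14 4
f 13 1 15
f 13 15 14
f 14 15 16
f 14 16 4
f 15 1 17
f 15 17 16
f 16 17 18
f 16 18 4
f 17 1 19
f 17 19 18
f 18 19 20
f 18 20 4
f 19 1 21
f 19 21 20
f 20 21 22
f 20 22 4
f 21 1 23
f 21 23 22
f 22 23 24
f 22 24 4
f 23 1 25
f 23 25 24
f 24 25 26
f 24 26 4
f 25 1 27
f 25 27 26
f 26 27 28
f 26 28 4
f 27 1 29
f 27 29 28
f 28 29 30
f 28 30 4
f 29 1 2
f 29 2 30
f 30 2 3
f 30 3 4
f 32 31 35
f 32 35 33
f 33 35 36
f 33 36 34
f 35 31 37
f 35 37 36
f 36 37 38
f 36 38 34
f 37 31 39
f 37 39 38
f 38 39 40
f 38 40 34
f 39 31 41
f 39 41 40
f 40 41 42
f 40 42 34
f 41 31 43
f 41 43 42
f 42 43 44
f 42 44 34
f 43 31 45
f 43 45 44
f 44 45 46
f 44 46 34
f 45 31 47
f 45 47 46
f 46 47 48
f 46 48 34
f 47 31 49
f 47 49 48
f 48 49 50
f 48 50 34
f 49 31 51
f 49 51 50
f 50 51 52
f 50 52 34
f 51 31 53
f 51 53 52
f 52 53 54
f 52 54 34
f 53 31 55
f 53 55 54
f 54 55 56
f 54 56 34
f 55 31 32
f 55 32 56
f 56 32 33
f 56 33 34
f 58 57 61
f 58 61 59
f 59 61 62
f 59 62 60
f 61 57 63
f 61 63 62
f 62 63 64
f 62 64 60
f 63 57 65
f 63 65 64
f 64 65 66
f 64 66 60
f 65 57 67
f 65 67 66
f 66 67 68
f 66 68 60
f 67 57 69
f 67 69 68
f 68 69 70
f 68 70 60
f 69 57 71
f 69 71 70
f 70 71 72
f 70 72 60
f 71 57 73
f 71 73 72
f 72 73 74
f 72 74 60
f 73 57 75
f 73 75 74
f 74 75 76
f 74 76 60
f 75 57 77
f 75 77 76
f 76 77 78
f 76 78 60
f 77 57 79
f 77 79 78
f 78 79 80
f 78 80 60
f 79 57 58
f 79 58 80
f 80 58 59
f 80 59 60
f 82 81 84
f 82 84 83
f 84 81 85
f 84 85 83
f 85 81 86
f 85 86 83
f 86 81 87
f 86 87 83
f 87 81 88
f 87 88 83
f 88 81 89
f 88 89 83
f 89 81 90
f 89 90 83
f 90 81 91
f 90 91 83
f 91 81 92
f 91 92 83
f 92 81 93
f 92 93 83
f 93 81 94
f 93 94 83
f 94 81 82
f 94 82 83
f 96 95 99
f 96 99 97
f 97 99 100
f 97 100 98
f 99 95 101
f 99 101 100
f 100 101 102
f 100 102 98
f 101 95 103
f 101 103 102
f 102 103 104
f 102 104 98
f 103 95 105
f 103 105 104
f 104 105 106
f 104 106 98
f 105 95 107
f 105 107 106
f 106 107 108
f 106 108 98
f 107 95 109
f 107 109 108
f 108 109 110
f 108 110 98
f 109 95 111
f 109 111 110
f 110 111 112
f 110 112 98
f 111 95 96
f 111 96 112
f 112 96 97
f 112 97 98



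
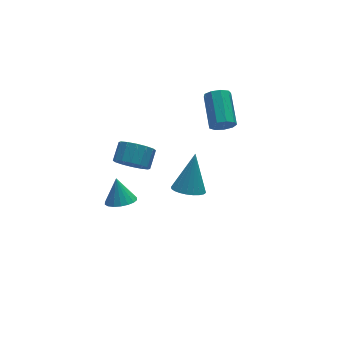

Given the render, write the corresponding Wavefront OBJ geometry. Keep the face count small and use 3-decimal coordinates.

v 2.091 -1.074 1.436
v 2.621 -1.043 1.044
v 3.079 0.586 1.792
v 2.549 0.554 2.184
v 2.267 -0.85 0.841
v 2.725 0.779 1.589
v 1.831 -0.763 0.916
v 2.288 0.866 1.664
v 1.516 -0.821 1.234
v 1.974 0.808 1.983
v 1.471 -0.997 1.647
v 1.928 0.632 2.396
v 1.716 -1.21 1.961
v 2.173 0.419 2.709
v 2.136 -1.36 2.029
v 2.594 0.269 2.778
v 2.536 -1.376 1.82
v 2.993 0.253 2.568
v 2.727 -1.251 1.431
v 3.185 0.378 2.179
v -3.013 -2.209 1.75
v -2.317 -2.718 1.628
v -1.752 -2.079 2.187
v -2.447 -1.571 2.31
v -2.309 -2.425 1.286
v -1.744 -1.786 1.845
v -2.49 -2.075 1.068
v -1.925 -1.436 1.627
v -2.811 -1.76 1.033
v -2.245 -1.121 1.592
v -3.185 -1.567 1.19
v -2.62 -0.928 1.75
v -3.514 -1.545 1.498
v -2.949 -0.906 2.057
v -3.708 -1.701 1.873
v -3.143 -1.062 2.432
v -3.716 -1.994 2.215
v -3.151 -1.355 2.774
v -3.535 -2.344 2.433
v -2.97 -1.705 2.992
v -3.215 -2.659 2.468
v -2.649 -2.02 3.027
v -2.84 -2.852 2.31
v -2.275 -2.213 2.87
v -2.511 -2.874 2.003
v -1.946 -2.235 2.562
v -2.786 -0.232 -3.367
v -2.224 0.241 -3.659
v -2.734 0.432 -2.193
v -2.52 0.411 -3.742
v -2.869 0.454 -3.751
v -3.201 0.361 -3.684
v -3.451 0.151 -3.554
v -3.57 -0.135 -3.387
v -3.533 -0.44 -3.217
v -3.348 -0.704 -3.076
v -3.052 -0.874 -2.993
v -2.703 -0.917 -2.984
v -2.371 -0.824 -3.051
v -2.12 -0.614 -3.181
v -2.002 -0.328 -3.347
v -2.039 -0.023 -3.518
v 0.847 0.022 -4.393
v 1.647 -0.201 -4.615
v 1.593 0.878 -2.567
v 1.624 0.105 -4.75
v 1.484 0.399 -4.83
v 1.246 0.636 -4.844
v 0.947 0.779 -4.789
v 0.633 0.807 -4.673
v 0.352 0.715 -4.515
v 0.146 0.518 -4.338
v 0.046 0.245 -4.17
v 0.069 -0.061 -4.035
v 0.21 -0.355 -3.955
v 0.447 -0.592 -3.942
v 0.746 -0.735 -3.997
v 1.06 -0.762 -4.112
v 1.341 -0.671 -4.27
v 1.547 -0.474 -4.447
f 2 1 5
f 2 5 3
f 3 5 6
f 3 6 4
f 5 1 7
f 5 7 6
f 6 7 8
f 6 8 4
f 7 1 9
f 7 9 8
f 8 9 10
f 8 10 4
f 9 1 11
f 9 11 10
f 10 11 12
f 10 12 4
f 11 1 13
f 11 13 12
f 12 13 14
f 12 14 4
f 13 1 15
f 13 15 14
f 14 15 16
f 14 16 4
f 15 1 17
f 15 17 16
f 16 17 18
f 16 18 4
f 17 1 19
f 17 19 18
f 18 19 20
f 18 20 4
f 19 1 2
f 19 2 20
f 20 2 3
f 20 3 4
f 22 21 25
f 22 25 23
f 23 25 26
f 23 26 24
f 25 21 27
f 25 27 26
f 26 27 28
f 26 28 24
f 27 21 29
f 27 29 28
f 28 29 30
f 28 30 24
f 29 21 31
f 29 31 30
f 30 31 32
f 30 32 24
f 31 21 33
f 31 33 32
f 32 33 34
f 32 34 24
f 33 21 35
f 33 35 34
f 34 35 36
f 34 36 24
f 35 21 37
f 35 37 36
f 36 37 38
f 36 38 24
f 37 21 39
f 37 39 38
f 38 39 40
f 38 40 24
f 39 21 41
f 39 41 40
f 40 41 42
f 40 42 24
f 41 21 43
f 41 43 42
f 42 43 44
f 42 44 24
f 43 21 45
f 43 45 44
f 44 45 46
f 44 46 24
f 45 21 22
f 45 22 46
f 46 22 23
f 46 23 24
f 48 47 50
f 48 50 49
f 50 47 51
f 50 51 49
f 51 47 52
f 51 52 49
f 52 47 53
f 52 53 49
f 53 47 54
f 53 54 49
f 54 47 55
f 54 55 49
f 55 47 56
f 55 56 49
f 56 47 57
f 56 57 49
f 57 47 58
f 57 58 49
f 58 47 59
f 58 59 49
f 59 47 60
f 59 60 49
f 60 47 61
f 60 61 49
f 61 47 62
f 61 62 49
f 62 47 48
f 62 48 49
f 64 63 66
f 64 66 65
f 66 63 67
f 66 67 65
f 67 63 68
f 67 68 65
f 68 63 69
f 68 69 65
f 69 63 70
f 69 70 65
f 70 63 71
f 70 71 65
f 71 63 72
f 71 72 65
f 72 63 73
f 72 73 65
f 73 63 74
f 73 74 65
f 74 63 75
f 74 75 65
f 75 63 76
f 75 76 65
f 76 63 77
f 76 77 65
f 77 63 78
f 77 78 65
f 78 63 79
f 78 79 65
f 79 63 80
f 79 80 65
f 80 63 64
f 80 64 65



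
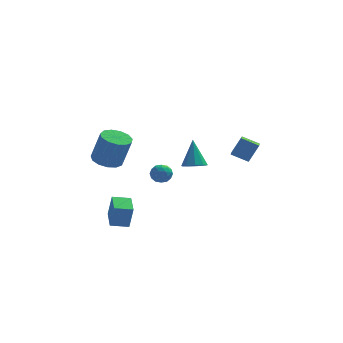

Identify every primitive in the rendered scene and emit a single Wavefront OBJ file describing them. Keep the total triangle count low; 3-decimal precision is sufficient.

v -1.209 -0.931 3.376
v -0.653 -1.325 3.198
v -1.827 -1.435 2.562
v -1.271 -1.829 2.384
v -1.595 -1.936 3
v -1.213 -1.624 3.503
v -1.267 -1.136 2.257
v -0.885 -0.824 2.76
v -0.689 -1.451 2.506
v -0.891 -1.946 2.965
v -1.589 -0.814 2.795
v -1.791 -1.309 3.254
v -0.877 -1.084 3.359
v -1.603 -1.676 2.401
v -1.794 -1.739 2.764
v -1.467 -1.97 2.659
v -1.206 -1.26 3.538
v -0.879 -1.491 3.433
v -1.433 -1.85 3.317
v -1.601 -1.269 2.327
v -1.274 -1.5 2.222
v -1.013 -0.79 3.101
v -0.686 -1.021 2.996
v -1.047 -0.91 2.443
v -0.571 -1.39 2.847
v -0.934 -1.686 2.368
v -0.932 -1.279 2.294
v -0.707 -1.095 2.59
v -0.69 -1.68 3.117
v -1.053 -1.976 2.638
v -1.244 -2.039 3.001
v -1.019 -1.856 3.297
v -0.711 -1.754 2.71
v -1.427 -0.784 3.122
v -1.79 -1.08 2.643
v -1.461 -0.904 2.463
v -1.236 -0.721 2.759
v -1.546 -1.074 3.392
v -1.909 -1.37 2.913
v -1.773 -1.665 3.17
v -1.548 -1.481 3.466
v -1.769 -1.006 3.05
v -4.217 3.949 1.434
v -3.327 3.557 1.128
v -2.733 3.319 3.159
v -3.623 3.711 3.466
v -3.247 4.124 1.171
v -2.653 3.886 3.203
v -3.476 4.636 1.298
v -2.882 4.398 3.33
v -3.939 4.93 1.468
v -3.345 4.692 3.5
v -4.491 4.912 1.627
v -3.897 4.674 3.659
v -4.956 4.589 1.725
v -4.362 4.35 3.757
v -5.186 4.062 1.731
v -4.592 3.824 3.762
v -5.109 3.5 1.642
v -4.515 3.261 3.674
v -4.748 3.08 1.487
v -4.154 2.842 3.519
v -4.219 2.936 1.316
v -3.625 2.698 3.347
v -3.689 3.114 1.182
v -3.095 2.876 3.213
v 0.952 1.982 1.75
v 1.734 1.843 1.843
v 0.928 2.978 3.45
v 1.658 2.31 1.568
v 1.252 2.623 1.378
v 0.705 2.637 1.363
v 0.274 2.344 1.529
v 0.16 1.881 1.798
v 0.416 1.466 2.045
v 0.923 1.292 2.155
v 1.444 1.441 2.075
v 2.861 -0.497 3.881
v 3.499 -0.178 5.016
v 3.044 0.76 3.424
v 3.682 1.08 4.559
v 3.878 -0.82 3.401
v 4.516 -0.5 4.536
v 4.061 0.438 2.944
v 4.699 0.757 4.079
v -4.314 -3.565 -0.1
v -4.065 -3.648 1.346
v -4.378 -2.01 -0
v -4.129 -2.092 1.446
v -3.211 -3.508 -0.286
v -2.962 -3.59 1.16
v -3.275 -1.952 -0.186
v -3.026 -2.035 1.26
f 1 38 17
f 38 12 41
f 17 41 6
f 38 41 17
f 1 17 13
f 17 6 18
f 13 18 2
f 17 18 13
f 1 13 22
f 13 2 23
f 22 23 8
f 13 23 22
f 1 22 34
f 22 8 37
f 34 37 11
f 22 37 34
f 1 34 38
f 34 11 42
f 38 42 12
f 34 42 38
f 2 18 29
f 18 6 32
f 29 32 10
f 18 32 29
f 6 41 19
f 41 12 40
f 19 40 5
f 41 40 19
f 12 42 39
f 42 11 35
f 39 35 3
f 42 35 39
f 11 37 36
f 37 8 24
f 36 24 7
f 37 24 36
f 8 23 28
f 23 2 25
f 28 25 9
f 23 25 28
f 4 30 16
f 30 10 31
f 16 31 5
f 30 31 16
f 4 16 14
f 16 5 15
f 14 15 3
f 16 15 14
f 4 14 21
f 14 3 20
f 21 20 7
f 14 20 21
f 4 21 26
f 21 7 27
f 26 27 9
f 21 27 26
f 4 26 30
f 26 9 33
f 30 33 10
f 26 33 30
f 5 31 19
f 31 10 32
f 19 32 6
f 31 32 19
f 3 15 39
f 15 5 40
f 39 40 12
f 15 40 39
f 7 20 36
f 20 3 35
f 36 35 11
f 20 35 36
f 9 27 28
f 27 7 24
f 28 24 8
f 27 24 28
f 10 33 29
f 33 9 25
f 29 25 2
f 33 25 29
f 44 43 47
f 44 47 45
f 45 47 48
f 45 48 46
f 47 43 49
f 47 49 48
f 48 49 50
f 48 50 46
f 49 43 51
f 49 51 50
f 50 51 52
f 50 52 46
f 51 43 53
f 51 53 52
f 52 53 54
f 52 54 46
f 53 43 55
f 53 55 54
f 54 55 56
f 54 56 46
f 55 43 57
f 55 57 56
f 56 57 58
f 56 58 46
f 57 43 59
f 57 59 58
f 58 59 60
f 58 60 46
f 59 43 61
f 59 61 60
f 60 61 62
f 60 62 46
f 61 43 63
f 61 63 62
f 62 63 64
f 62 64 46
f 63 43 65
f 63 65 64
f 64 65 66
f 64 66 46
f 65 43 44
f 65 44 66
f 66 44 45
f 66 45 46
f 68 67 70
f 68 70 69
f 70 67 71
f 70 71 69
f 71 67 72
f 71 72 69
f 72 67 73
f 72 73 69
f 73 67 74
f 73 74 69
f 74 67 75
f 74 75 69
f 75 67 76
f 75 76 69
f 76 67 77
f 76 77 69
f 77 67 68
f 77 68 69
f 79 81 78
f 82 79 78
f 78 81 80
f 80 82 78
f 79 85 81
f 83 79 82
f 83 85 79
f 81 85 80
f 84 82 80
f 80 85 84
f 84 83 82
f 85 83 84
f 87 89 86
f 90 87 86
f 86 89 88
f 88 90 86
f 87 93 89
f 91 87 90
f 91 93 87
f 89 93 88
f 92 90 88
f 88 93 92
f 92 91 90
f 93 91 92



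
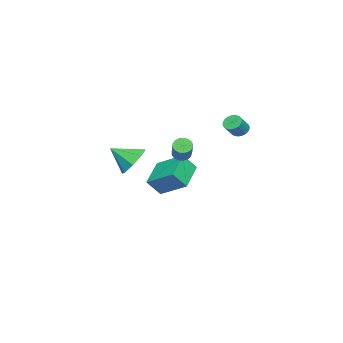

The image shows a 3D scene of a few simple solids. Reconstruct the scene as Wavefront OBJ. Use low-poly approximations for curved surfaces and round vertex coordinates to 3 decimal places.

v -4.056 -4.295 -2.928
v -3.789 -2.532 -1.958
v -4.585 -3.656 -3.942
v -4.318 -1.893 -2.973
v -2.182 -4.107 -3.787
v -1.915 -2.344 -2.818
v -2.711 -3.468 -4.802
v -2.444 -1.705 -3.832
v -1.639 -1.663 -0.976
v -1.363 -1.458 -1.431
v -0.045 -0.812 -0.338
v -0.321 -1.017 0.116
v -1.526 -1.252 -1.355
v -0.208 -0.607 -0.263
v -1.715 -1.141 -1.193
v -0.397 -0.495 -0.101
v -1.887 -1.149 -0.981
v -0.568 -0.504 0.111
v -2.002 -1.275 -0.768
v -0.683 -0.63 0.324
v -2.033 -1.49 -0.603
v -0.715 -0.844 0.49
v -1.975 -1.744 -0.523
v -0.656 -1.098 0.57
v -1.84 -1.98 -0.547
v -0.521 -1.334 0.545
v -1.658 -2.143 -0.669
v -0.34 -1.497 0.423
v -1.473 -2.196 -0.862
v -0.154 -1.55 0.23
v -1.325 -2.127 -1.081
v -0.007 -1.481 0.011
v -1.25 -1.952 -1.276
v 0.069 -1.306 -0.183
v -1.263 -1.71 -1.402
v 0.055 -1.064 -0.31
v 3.71 -2.091 0.032
v 4.047 -2.626 -0.819
v 4.09 -3.309 0.948
v 4.635 -2.184 -0.476
v 4.681 -1.688 0.164
v 4.158 -1.428 0.727
v 3.372 -1.557 0.883
v 2.784 -1.998 0.541
v 2.738 -2.494 -0.1
v 3.261 -2.754 -0.663
v -3.237 1.202 0.769
v -2.851 1.51 0.446
v -2.098 1.346 1.188
v -2.483 1.038 1.511
v -2.951 1.685 0.586
v -2.198 1.52 1.328
v -3.1 1.776 0.758
v -2.347 1.612 1.5
v -3.273 1.768 0.932
v -2.52 1.604 1.674
v -3.44 1.662 1.078
v -2.686 1.498 1.819
v -3.571 1.477 1.17
v -2.818 1.312 1.912
v -3.645 1.244 1.193
v -2.891 1.079 1.935
v -3.648 1.004 1.143
v -2.894 0.839 1.885
v -3.58 0.798 1.028
v -2.826 0.634 1.77
v -3.452 0.662 0.868
v -2.699 0.498 1.61
v -3.288 0.62 0.692
v -2.534 0.455 1.433
v -3.114 0.678 0.528
v -2.361 0.513 1.27
v -2.962 0.827 0.407
v -2.208 0.662 1.148
v -2.857 1.041 0.348
v -2.104 0.876 1.089
v -2.818 1.282 0.361
v -2.064 1.118 1.103
f 2 4 1
f 5 2 1
f 1 4 3
f 3 5 1
f 2 8 4
f 6 2 5
f 6 8 2
f 4 8 3
f 7 5 3
f 3 8 7
f 7 6 5
f 8 6 7
f 10 9 13
f 10 13 11
f 11 13 14
f 11 14 12
f 13 9 15
f 13 15 14
f 14 15 16
f 14 16 12
f 15 9 17
f 15 17 16
f 16 17 18
f 16 18 12
f 17 9 19
f 17 19 18
f 18 19 20
f 18 20 12
f 19 9 21
f 19 21 20
f 20 21 22
f 20 22 12
f 21 9 23
f 21 23 22
f 22 23 24
f 22 24 12
f 23 9 25
f 23 25 24
f 24 25 26
f 24 26 12
f 25 9 27
f 25 27 26
f 26 27 28
f 26 28 12
f 27 9 29
f 27 29 28
f 28 29 30
f 28 30 12
f 29 9 31
f 29 31 30
f 30 31 32
f 30 32 12
f 31 9 33
f 31 33 32
f 32 33 34
f 32 34 12
f 33 9 35
f 33 35 34
f 34 35 36
f 34 36 12
f 35 9 10
f 35 10 36
f 36 10 11
f 36 11 12
f 38 37 40
f 38 40 39
f 40 37 41
f 40 41 39
f 41 37 42
f 41 42 39
f 42 37 43
f 42 43 39
f 43 37 44
f 43 44 39
f 44 37 45
f 44 45 39
f 45 37 46
f 45 46 39
f 46 37 38
f 46 38 39
f 48 47 51
f 48 51 49
f 49 51 52
f 49 52 50
f 51 47 53
f 51 53 52
f 52 53 54
f 52 54 50
f 53 47 55
f 53 55 54
f 54 55 56
f 54 56 50
f 55 47 57
f 55 57 56
f 56 57 58
f 56 58 50
f 57 47 59
f 57 59 58
f 58 59 60
f 58 60 50
f 59 47 61
f 59 61 60
f 60 61 62
f 60 62 50
f 61 47 63
f 61 63 62
f 62 63 64
f 62 64 50
f 63 47 65
f 63 65 64
f 64 65 66
f 64 66 50
f 65 47 67
f 65 67 66
f 66 67 68
f 66 68 50
f 67 47 69
f 67 69 68
f 68 69 70
f 68 70 50
f 69 47 71
f 69 71 70
f 70 71 72
f 70 72 50
f 71 47 73
f 71 73 72
f 72 73 74
f 72 74 50
f 73 47 75
f 73 75 74
f 74 75 76
f 74 76 50
f 75 47 77
f 75 77 76
f 76 77 78
f 76 78 50
f 77 47 48
f 77 48 78
f 78 48 49
f 78 49 50



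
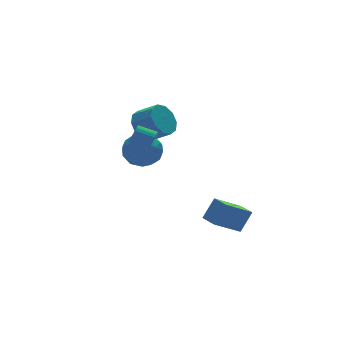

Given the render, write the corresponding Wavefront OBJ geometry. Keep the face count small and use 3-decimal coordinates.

v 0.67 -4.567 -3.001
v 1.442 -4.445 -1.816
v 0.61 -3.471 -3.075
v 1.382 -3.349 -1.89
v 2.278 -4.551 -4.05
v 3.05 -4.429 -2.865
v 2.218 -3.455 -4.124
v 2.99 -3.333 -2.939
v 0.033 4.107 -0.717
v 0.882 4.34 -1.576
v 0.418 2.16 -0.864
v 1.267 2.393 -1.723
v 1.463 2.732 -0.557
v 1.225 3.935 -0.466
v 0.075 2.565 -1.974
v -0.163 3.768 -1.883
v 0.908 3.387 -2.353
v 1.766 3.49 -1.477
v -0.466 3.01 -0.963
v 0.392 3.113 -0.087
v 0.424 4.395 -1.133
v 0.876 2.105 -1.307
v 0.991 2.304 -0.621
v 1.491 2.442 -1.126
v 0.625 4.156 -0.481
v 1.124 4.294 -0.986
v 1.466 3.348 -0.387
v 0.176 2.206 -1.454
v 0.675 2.344 -1.959
v -0.191 4.058 -1.314
v 0.309 4.196 -1.819
v -0.166 3.152 -2.053
v 0.938 3.971 -2.095
v 1.164 2.827 -2.182
v 0.464 2.928 -2.329
v 0.324 3.635 -2.276
v 1.442 4.032 -1.58
v 1.669 2.887 -1.667
v 1.784 3.087 -0.981
v 1.644 3.794 -0.928
v 1.458 3.472 -2.037
v -0.369 3.613 -0.773
v -0.142 2.468 -0.86
v -0.344 2.706 -1.512
v -0.484 3.413 -1.459
v 0.136 3.673 -0.258
v 0.362 2.529 -0.345
v 0.976 2.865 -0.164
v 0.836 3.572 -0.111
v -0.158 3.028 -0.403
v 0.897 3.518 0.494
v 1.779 4.158 0.474
v 2.505 3.183 1.246
v 1.623 2.542 1.266
v 1.417 4.319 1.019
v 2.142 3.344 1.791
v 0.856 4.175 1.363
v 1.581 3.199 2.135
v 0.311 3.779 1.375
v 1.036 2.803 2.147
v -0.01 3.283 1.051
v 0.715 2.308 1.823
v 0.015 2.877 0.514
v 0.741 1.902 1.286
v 0.378 2.716 -0.031
v 1.103 1.741 0.741
v 0.939 2.861 -0.375
v 1.664 1.885 0.397
v 1.484 3.257 -0.387
v 2.209 2.281 0.385
v 1.805 3.752 -0.063
v 2.53 2.777 0.709
v 0.028 0.864 0.811
v 0.372 0.974 1.327
v -0.463 1.627 1.745
v -0.808 1.516 1.229
v 0.444 1.159 1.181
v -0.392 1.812 1.599
v 0.452 1.299 0.979
v -0.384 1.951 1.397
v 0.395 1.372 0.751
v -0.441 2.025 1.169
v 0.283 1.368 0.532
v -0.553 2.021 0.951
v 0.131 1.287 0.356
v -0.704 1.94 0.775
v -0.036 1.142 0.249
v -0.871 1.795 0.668
v -0.193 0.954 0.228
v -1.029 1.607 0.646
v -0.317 0.753 0.295
v -1.152 1.406 0.713
v -0.388 0.568 0.441
v -1.224 1.221 0.859
v -0.396 0.429 0.643
v -1.232 1.081 1.061
v -0.339 0.355 0.871
v -1.175 1.008 1.289
v -0.227 0.359 1.089
v -1.063 1.012 1.508
v -0.076 0.44 1.265
v -0.911 1.093 1.684
v 0.091 0.585 1.372
v -0.744 1.238 1.791
v 0.249 0.773 1.394
v -0.587 1.426 1.812
f 2 4 1
f 5 2 1
f 1 4 3
f 3 5 1
f 2 8 4
f 6 2 5
f 6 8 2
f 4 8 3
f 7 5 3
f 3 8 7
f 7 6 5
f 8 6 7
f 9 46 25
f 46 20 49
f 25 49 14
f 46 49 25
f 9 25 21
f 25 14 26
f 21 26 10
f 25 26 21
f 9 21 30
f 21 10 31
f 30 31 16
f 21 31 30
f 9 30 42
f 30 16 45
f 42 45 19
f 30 45 42
f 9 42 46
f 42 19 50
f 46 50 20
f 42 50 46
f 10 26 37
f 26 14 40
f 37 40 18
f 26 40 37
f 14 49 27
f 49 20 48
f 27 48 13
f 49 48 27
f 20 50 47
f 50 19 43
f 47 43 11
f 50 43 47
f 19 45 44
f 45 16 32
f 44 32 15
f 45 32 44
f 16 31 36
f 31 10 33
f 36 33 17
f 31 33 36
f 12 38 24
f 38 18 39
f 24 39 13
f 38 39 24
f 12 24 22
f 24 13 23
f 22 23 11
f 24 23 22
f 12 22 29
f 22 11 28
f 29 28 15
f 22 28 29
f 12 29 34
f 29 15 35
f 34 35 17
f 29 35 34
f 12 34 38
f 34 17 41
f 38 41 18
f 34 41 38
f 13 39 27
f 39 18 40
f 27 40 14
f 39 40 27
f 11 23 47
f 23 13 48
f 47 48 20
f 23 48 47
f 15 28 44
f 28 11 43
f 44 43 19
f 28 43 44
f 17 35 36
f 35 15 32
f 36 32 16
f 35 32 36
f 18 41 37
f 41 17 33
f 37 33 10
f 41 33 37
f 52 51 55
f 52 55 53
f 53 55 56
f 53 56 54
f 55 51 57
f 55 57 56
f 56 57 58
f 56 58 54
f 57 51 59
f 57 59 58
f 58 59 60
f 58 60 54
f 59 51 61
f 59 61 60
f 60 61 62
f 60 62 54
f 61 51 63
f 61 63 62
f 62 63 64
f 62 64 54
f 63 51 65
f 63 65 64
f 64 65 66
f 64 66 54
f 65 51 67
f 65 67 66
f 66 67 68
f 66 68 54
f 67 51 69
f 67 69 68
f 68 69 70
f 68 70 54
f 69 51 71
f 69 71 70
f 70 71 72
f 70 72 54
f 71 51 52
f 71 52 72
f 72 52 53
f 72 53 54
f 74 73 77
f 74 77 75
f 75 77 78
f 75 78 76
f 77 73 79
f 77 79 78
f 78 79 80
f 78 80 76
f 79 73 81
f 79 81 80
f 80 81 82
f 80 82 76
f 81 73 83
f 81 83 82
f 82 83 84
f 82 84 76
f 83 73 85
f 83 85 84
f 84 85 86
f 84 86 76
f 85 73 87
f 85 87 86
f 86 87 88
f 86 88 76
f 87 73 89
f 87 89 88
f 88 89 90
f 88 90 76
f 89 73 91
f 89 91 90
f 90 91 92
f 90 92 76
f 91 73 93
f 91 93 92
f 92 93 94
f 92 94 76
f 93 73 95
f 93 95 94
f 94 95 96
f 94 96 76
f 95 73 97
f 95 97 96
f 96 97 98
f 96 98 76
f 97 73 99
f 97 99 98
f 98 99 100
f 98 100 76
f 99 73 101
f 99 101 100
f 100 101 102
f 100 102 76
f 101 73 103
f 101 103 102
f 102 103 104
f 102 104 76
f 103 73 105
f 103 105 104
f 104 105 106
f 104 106 76
f 105 73 74
f 105 74 106
f 106 74 75
f 106 75 76



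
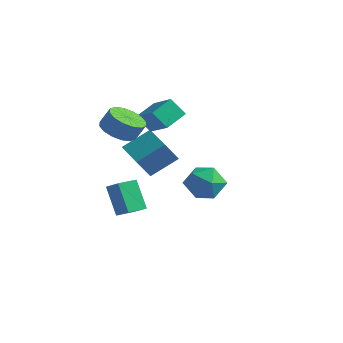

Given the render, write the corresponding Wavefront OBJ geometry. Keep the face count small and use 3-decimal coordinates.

v -4.749 -2.501 -2.808
v -3.743 -2.71 -2.132
v -4.462 -1.401 -2.895
v -3.456 -1.61 -2.218
v -3.744 -2.89 -4.422
v -2.738 -3.099 -3.745
v -3.457 -1.79 -4.508
v -2.451 -1.999 -3.832
v -4.884 -1.063 -0.488
v -4.088 0.258 0.514
v -4.663 -0.229 -1.764
v -3.867 1.093 -0.762
v -3.193 -1.893 -0.738
v -2.397 -0.571 0.264
v -2.972 -1.058 -2.014
v -2.176 0.263 -1.012
v 2.831 -2.947 -0.45
v 3.522 -3.078 0.455
v 1.638 -4.162 0.285
v 2.329 -4.293 1.19
v 1.774 -3.303 1.032
v 2.511 -2.552 0.577
v 2.649 -4.688 0.163
v 3.386 -3.937 -0.292
v 3.41 -4.154 0.833
v 2.869 -3.298 1.371
v 2.291 -3.942 -0.631
v 1.75 -3.086 -0.093
v -1.836 -2.255 3.342
v -1.698 -0.962 3.887
v -3.403 -1.686 2.389
v -3.265 -0.393 2.934
v -1.135 -1.927 2.386
v -0.997 -0.634 2.931
v -2.702 -1.358 1.433
v -2.564 -0.065 1.978
v -3.14 -3.396 2.118
v -2.292 -3.031 1.619
v -1.851 -2.738 2.583
v -2.7 -3.104 3.082
v -2.632 -2.608 1.646
v -2.192 -2.315 2.611
v -3.109 -2.396 1.8
v -2.668 -2.103 2.764
v -3.594 -2.453 2.038
v -3.153 -2.16 3.003
v -3.957 -2.762 2.298
v -3.517 -2.469 3.263
v -4.102 -3.241 2.51
v -3.661 -2.948 3.474
v -3.989 -3.762 2.617
v -3.548 -3.469 3.581
v -3.648 -4.185 2.589
v -3.208 -3.892 3.554
v -3.172 -4.397 2.436
v -2.731 -4.104 3.4
v -2.687 -4.34 2.197
v -2.246 -4.047 3.162
v -2.323 -4.031 1.937
v -1.883 -3.738 2.902
v -2.179 -3.552 1.726
v -1.738 -3.259 2.69
f 2 4 1
f 5 2 1
f 1 4 3
f 3 5 1
f 2 8 4
f 6 2 5
f 6 8 2
f 4 8 3
f 7 5 3
f 3 8 7
f 7 6 5
f 8 6 7
f 10 12 9
f 13 10 9
f 9 12 11
f 11 13 9
f 10 16 12
f 14 10 13
f 14 16 10
f 12 16 11
f 15 13 11
f 11 16 15
f 15 14 13
f 16 14 15
f 17 28 22
f 17 22 18
f 17 18 24
f 17 24 27
f 17 27 28
f 18 22 26
f 22 28 21
f 28 27 19
f 27 24 23
f 24 18 25
f 20 26 21
f 20 21 19
f 20 19 23
f 20 23 25
f 20 25 26
f 21 26 22
f 19 21 28
f 23 19 27
f 25 23 24
f 26 25 18
f 30 32 29
f 33 30 29
f 29 32 31
f 31 33 29
f 30 36 32
f 34 30 33
f 34 36 30
f 32 36 31
f 35 33 31
f 31 36 35
f 35 34 33
f 36 34 35
f 38 37 41
f 38 41 39
f 39 41 42
f 39 42 40
f 41 37 43
f 41 43 42
f 42 43 44
f 42 44 40
f 43 37 45
f 43 45 44
f 44 45 46
f 44 46 40
f 45 37 47
f 45 47 46
f 46 47 48
f 46 48 40
f 47 37 49
f 47 49 48
f 48 49 50
f 48 50 40
f 49 37 51
f 49 51 50
f 50 51 52
f 50 52 40
f 51 37 53
f 51 53 52
f 52 53 54
f 52 54 40
f 53 37 55
f 53 55 54
f 54 55 56
f 54 56 40
f 55 37 57
f 55 57 56
f 56 57 58
f 56 58 40
f 57 37 59
f 57 59 58
f 58 59 60
f 58 60 40
f 59 37 61
f 59 61 60
f 60 61 62
f 60 62 40
f 61 37 38
f 61 38 62
f 62 38 39
f 62 39 40



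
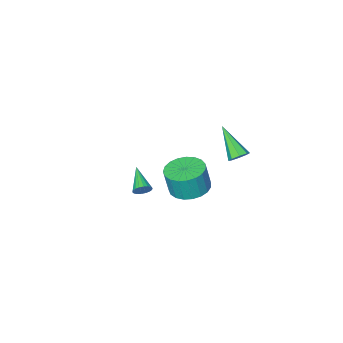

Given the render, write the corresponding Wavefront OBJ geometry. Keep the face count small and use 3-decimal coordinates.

v 1.391 3 1.99
v 1.88 2.865 1.838
v 1.369 1.58 3.19
v 1.881 3.127 2.148
v 1.594 3.314 2.365
v 1.188 3.318 2.363
v 0.901 3.136 2.141
v 0.901 2.874 1.832
v 1.188 2.686 1.614
v 1.593 2.683 1.617
v 2.712 -3.188 -4.226
v 3.044 -3.443 -4.5
v 2.248 -4.492 -3.574
v 3.159 -3.392 -4.317
v 3.186 -3.301 -4.115
v 3.119 -3.188 -3.936
v 2.971 -3.074 -3.814
v 2.772 -2.983 -3.774
v 2.561 -2.933 -3.824
v 2.38 -2.933 -3.953
v 2.264 -2.984 -4.136
v 2.237 -3.075 -4.337
v 2.305 -3.189 -4.517
v 2.452 -3.302 -4.638
v 2.651 -3.393 -4.678
v 2.862 -3.443 -4.629
v 2.791 1.111 -0.868
v 3.552 1.754 -0.953
v 3.79 1.651 0.403
v 3.029 1.009 0.488
v 3.232 2.009 -0.877
v 3.47 1.906 0.478
v 2.836 2.108 -0.8
v 3.074 2.005 0.555
v 2.432 2.035 -0.735
v 2.67 1.932 0.621
v 2.09 1.803 -0.692
v 2.328 1.7 0.663
v 1.869 1.45 -0.68
v 2.107 1.348 0.675
v 1.808 1.04 -0.701
v 2.046 0.937 0.655
v 1.916 0.641 -0.75
v 2.154 0.538 0.606
v 2.176 0.324 -0.82
v 2.414 0.221 0.536
v 2.542 0.143 -0.898
v 2.78 0.04 0.458
v 2.951 0.13 -0.97
v 3.189 0.027 0.385
v 3.333 0.286 -1.026
v 3.571 0.183 0.33
v 3.621 0.585 -1.053
v 3.859 0.482 0.302
v 3.765 0.975 -1.049
v 4.003 0.872 0.306
v 3.741 1.388 -1.013
v 3.979 1.286 0.342
f 2 1 4
f 2 4 3
f 4 1 5
f 4 5 3
f 5 1 6
f 5 6 3
f 6 1 7
f 6 7 3
f 7 1 8
f 7 8 3
f 8 1 9
f 8 9 3
f 9 1 10
f 9 10 3
f 10 1 2
f 10 2 3
f 12 11 14
f 12 14 13
f 14 11 15
f 14 15 13
f 15 11 16
f 15 16 13
f 16 11 17
f 16 17 13
f 17 11 18
f 17 18 13
f 18 11 19
f 18 19 13
f 19 11 20
f 19 20 13
f 20 11 21
f 20 21 13
f 21 11 22
f 21 22 13
f 22 11 23
f 22 23 13
f 23 11 24
f 23 24 13
f 24 11 25
f 24 25 13
f 25 11 26
f 25 26 13
f 26 11 12
f 26 12 13
f 28 27 31
f 28 31 29
f 29 31 32
f 29 32 30
f 31 27 33
f 31 33 32
f 32 33 34
f 32 34 30
f 33 27 35
f 33 35 34
f 34 35 36
f 34 36 30
f 35 27 37
f 35 37 36
f 36 37 38
f 36 38 30
f 37 27 39
f 37 39 38
f 38 39 40
f 38 40 30
f 39 27 41
f 39 41 40
f 40 41 42
f 40 42 30
f 41 27 43
f 41 43 42
f 42 43 44
f 42 44 30
f 43 27 45
f 43 45 44
f 44 45 46
f 44 46 30
f 45 27 47
f 45 47 46
f 46 47 48
f 46 48 30
f 47 27 49
f 47 49 48
f 48 49 50
f 48 50 30
f 49 27 51
f 49 51 50
f 50 51 52
f 50 52 30
f 51 27 53
f 51 53 52
f 52 53 54
f 52 54 30
f 53 27 55
f 53 55 54
f 54 55 56
f 54 56 30
f 55 27 57
f 55 57 56
f 56 57 58
f 56 58 30
f 57 27 28
f 57 28 58
f 58 28 29
f 58 29 30

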